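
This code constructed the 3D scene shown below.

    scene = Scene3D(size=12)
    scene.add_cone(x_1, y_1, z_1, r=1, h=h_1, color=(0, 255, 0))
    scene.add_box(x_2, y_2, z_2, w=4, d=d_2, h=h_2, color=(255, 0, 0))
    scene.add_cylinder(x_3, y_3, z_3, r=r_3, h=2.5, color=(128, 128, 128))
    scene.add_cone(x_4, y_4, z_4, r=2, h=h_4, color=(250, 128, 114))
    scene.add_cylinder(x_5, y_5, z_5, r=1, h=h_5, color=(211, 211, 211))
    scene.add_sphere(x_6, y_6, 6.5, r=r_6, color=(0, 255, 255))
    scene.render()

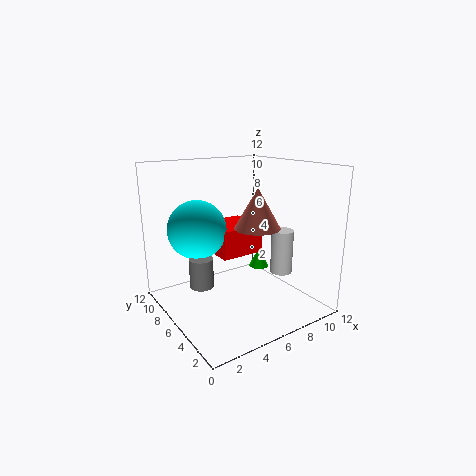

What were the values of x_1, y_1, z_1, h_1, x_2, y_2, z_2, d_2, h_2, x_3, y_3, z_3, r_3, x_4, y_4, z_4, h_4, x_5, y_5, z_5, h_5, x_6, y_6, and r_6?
x_1 = 11; y_1 = 9.5; z_1 = 1; h_1 = 2; x_2 = 5; y_2 = 6.5; z_2 = 4; d_2 = 4; h_2 = 2.5; x_3 = 3; y_3 = 7; z_3 = 2; r_3 = 1; x_4 = 8; y_4 = 6; z_4 = 6.5; h_4 = 3.5; x_5 = 10.5; y_5 = 5.5; z_5 = 2; h_5 = 4; x_6 = 3.5; y_6 = 8.5; r_6 = 2.5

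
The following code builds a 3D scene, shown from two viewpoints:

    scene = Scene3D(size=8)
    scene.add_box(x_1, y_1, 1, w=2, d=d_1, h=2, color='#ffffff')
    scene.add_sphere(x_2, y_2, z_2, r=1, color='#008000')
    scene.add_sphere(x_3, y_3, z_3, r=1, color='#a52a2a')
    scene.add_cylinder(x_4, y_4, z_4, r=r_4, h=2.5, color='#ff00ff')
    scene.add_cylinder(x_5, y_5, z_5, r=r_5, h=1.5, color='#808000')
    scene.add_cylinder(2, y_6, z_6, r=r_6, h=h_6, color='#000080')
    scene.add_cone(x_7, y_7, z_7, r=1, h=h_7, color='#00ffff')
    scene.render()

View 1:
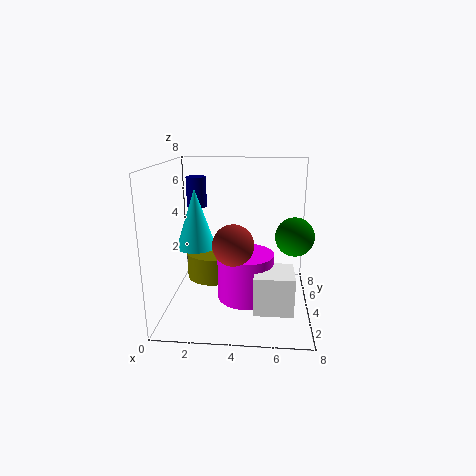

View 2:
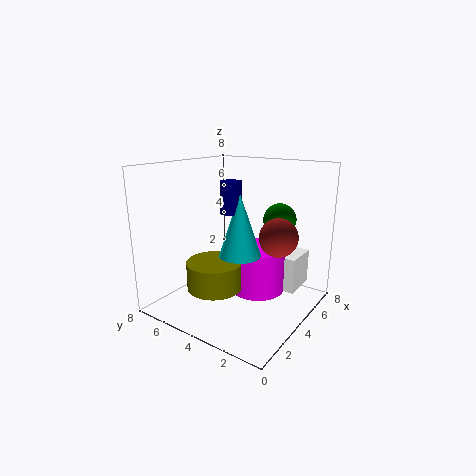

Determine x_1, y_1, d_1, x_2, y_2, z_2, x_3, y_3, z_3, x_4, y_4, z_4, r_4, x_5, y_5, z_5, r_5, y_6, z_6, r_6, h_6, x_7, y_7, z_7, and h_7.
x_1 = 5; y_1 = 1; d_1 = 2; x_2 = 7; y_2 = 3; z_2 = 4.5; x_3 = 4; y_3 = 1.5; z_3 = 4.5; x_4 = 4.5; y_4 = 3; z_4 = 1; r_4 = 1.5; x_5 = 2.5; y_5 = 4.5; z_5 = 1.5; r_5 = 1.5; y_6 = 3; z_6 = 6; r_6 = 0.5; h_6 = 1.5; x_7 = 2; y_7 = 2.5; z_7 = 4; h_7 = 3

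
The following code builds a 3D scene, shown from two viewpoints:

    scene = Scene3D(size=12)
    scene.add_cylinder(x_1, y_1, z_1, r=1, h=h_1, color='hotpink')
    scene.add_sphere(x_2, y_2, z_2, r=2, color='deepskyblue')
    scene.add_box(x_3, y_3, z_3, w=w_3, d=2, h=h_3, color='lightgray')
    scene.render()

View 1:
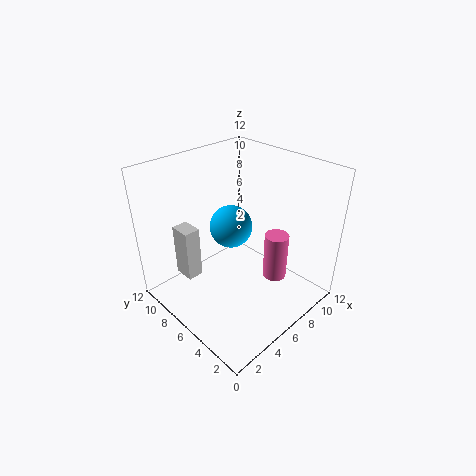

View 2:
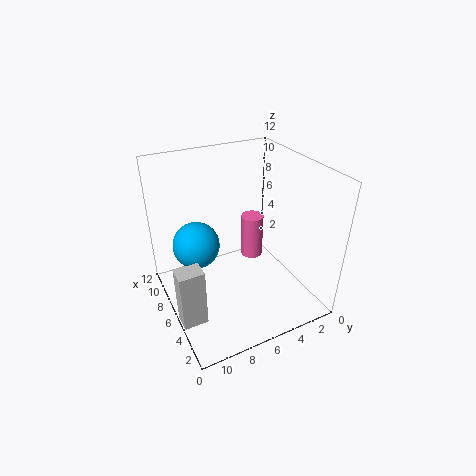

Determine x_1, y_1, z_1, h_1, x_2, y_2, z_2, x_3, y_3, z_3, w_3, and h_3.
x_1 = 8
y_1 = 3.5
z_1 = 2.5
h_1 = 4
x_2 = 8
y_2 = 9
z_2 = 5
x_3 = 3.5
y_3 = 10
z_3 = 0.5
w_3 = 1.5
h_3 = 5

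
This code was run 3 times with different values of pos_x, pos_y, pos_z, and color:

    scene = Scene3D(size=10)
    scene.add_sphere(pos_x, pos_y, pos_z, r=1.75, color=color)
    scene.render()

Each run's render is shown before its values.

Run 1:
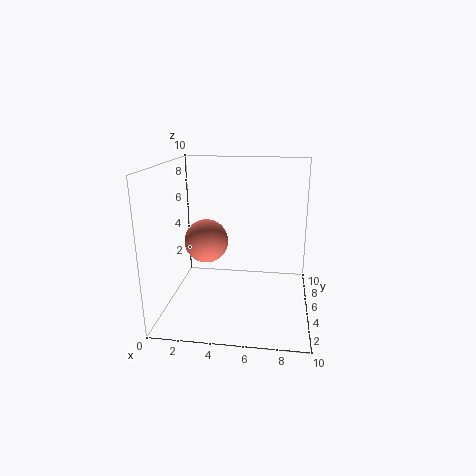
pos_x = 2, pos_y = 8, pos_z = 3.5, color = 'salmon'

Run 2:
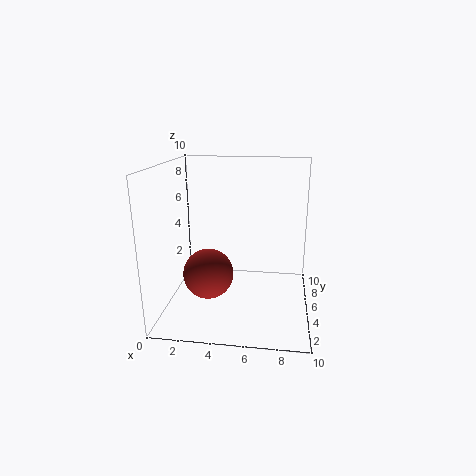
pos_x = 3, pos_y = 4.25, pos_z = 2.5, color = 'brown'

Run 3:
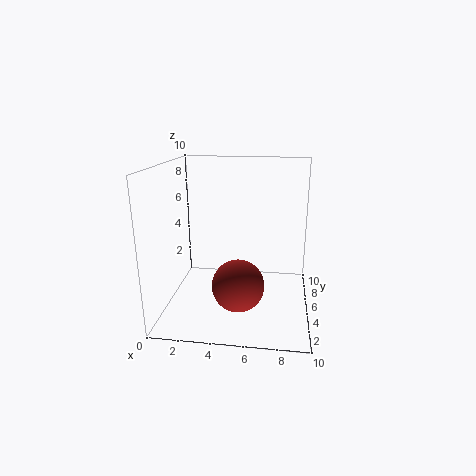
pos_x = 5.25, pos_y = 3.25, pos_z = 2.25, color = 'brown'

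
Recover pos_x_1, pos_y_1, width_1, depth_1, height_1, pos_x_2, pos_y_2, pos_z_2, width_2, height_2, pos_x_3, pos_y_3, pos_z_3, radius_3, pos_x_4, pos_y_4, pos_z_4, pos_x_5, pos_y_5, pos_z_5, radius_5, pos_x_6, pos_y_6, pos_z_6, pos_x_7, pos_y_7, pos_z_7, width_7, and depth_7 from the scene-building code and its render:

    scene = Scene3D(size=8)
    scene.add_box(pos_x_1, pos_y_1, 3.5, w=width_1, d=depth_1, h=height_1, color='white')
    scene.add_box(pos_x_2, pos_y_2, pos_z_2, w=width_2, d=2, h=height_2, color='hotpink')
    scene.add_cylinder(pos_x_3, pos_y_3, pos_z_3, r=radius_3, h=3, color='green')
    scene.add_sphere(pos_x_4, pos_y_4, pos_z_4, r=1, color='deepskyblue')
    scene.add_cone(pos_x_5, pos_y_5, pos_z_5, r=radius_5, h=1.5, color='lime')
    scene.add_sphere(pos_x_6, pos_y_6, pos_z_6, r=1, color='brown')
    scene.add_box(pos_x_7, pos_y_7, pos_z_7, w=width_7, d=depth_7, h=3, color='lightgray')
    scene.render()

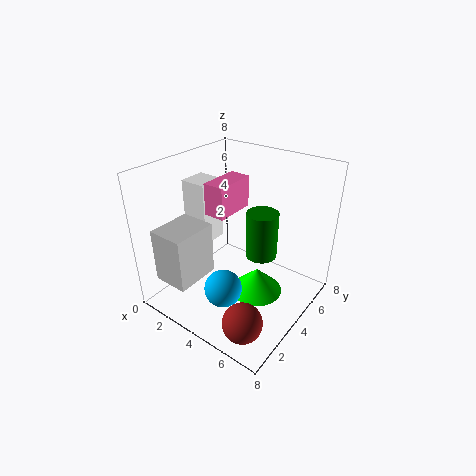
pos_x_1 = 1, pos_y_1 = 3, width_1 = 1.5, depth_1 = 1.5, height_1 = 3.5, pos_x_2 = 4, pos_y_2 = 1.5, pos_z_2 = 6.5, width_2 = 1, height_2 = 1.5, pos_x_3 = 4, pos_y_3 = 6.5, pos_z_3 = 1.5, radius_3 = 1, pos_x_4 = 4.5, pos_y_4 = 2, pos_z_4 = 2, pos_x_5 = 5, pos_y_5 = 4.5, pos_z_5 = 0.5, radius_5 = 1.5, pos_x_6 = 6.5, pos_y_6 = 1, pos_z_6 = 1.5, pos_x_7 = 1, pos_y_7 = 0.5, pos_z_7 = 2, width_7 = 2, depth_7 = 2.5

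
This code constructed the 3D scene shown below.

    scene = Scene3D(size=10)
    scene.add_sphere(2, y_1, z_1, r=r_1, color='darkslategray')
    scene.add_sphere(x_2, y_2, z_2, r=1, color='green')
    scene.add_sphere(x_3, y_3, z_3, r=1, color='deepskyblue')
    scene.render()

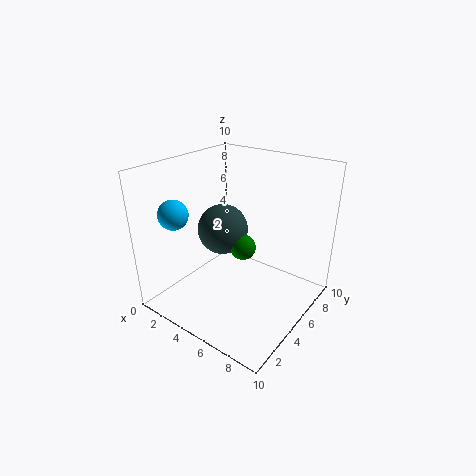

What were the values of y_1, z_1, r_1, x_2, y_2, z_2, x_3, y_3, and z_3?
y_1 = 7, z_1 = 4, r_1 = 2, x_2 = 4, y_2 = 7, z_2 = 3, x_3 = 2, y_3 = 2, z_3 = 7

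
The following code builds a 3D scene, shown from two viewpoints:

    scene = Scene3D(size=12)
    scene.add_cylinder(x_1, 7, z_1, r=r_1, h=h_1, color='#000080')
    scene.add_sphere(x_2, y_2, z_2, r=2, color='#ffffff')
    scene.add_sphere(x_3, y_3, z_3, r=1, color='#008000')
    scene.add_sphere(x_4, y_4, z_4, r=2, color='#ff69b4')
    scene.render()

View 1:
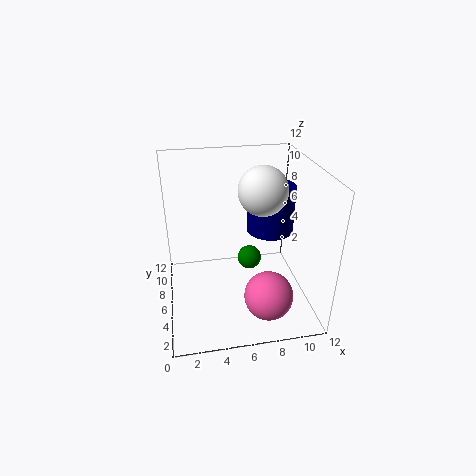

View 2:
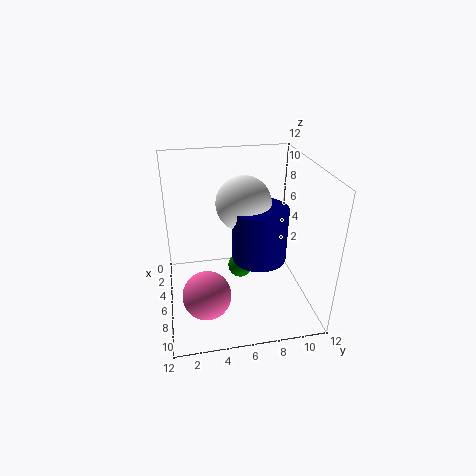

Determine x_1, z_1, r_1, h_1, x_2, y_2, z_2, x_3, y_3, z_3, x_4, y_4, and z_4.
x_1 = 9
z_1 = 6
r_1 = 2
h_1 = 4
x_2 = 8
y_2 = 6
z_2 = 10
x_3 = 7
y_3 = 6
z_3 = 4
x_4 = 8
y_4 = 3
z_4 = 2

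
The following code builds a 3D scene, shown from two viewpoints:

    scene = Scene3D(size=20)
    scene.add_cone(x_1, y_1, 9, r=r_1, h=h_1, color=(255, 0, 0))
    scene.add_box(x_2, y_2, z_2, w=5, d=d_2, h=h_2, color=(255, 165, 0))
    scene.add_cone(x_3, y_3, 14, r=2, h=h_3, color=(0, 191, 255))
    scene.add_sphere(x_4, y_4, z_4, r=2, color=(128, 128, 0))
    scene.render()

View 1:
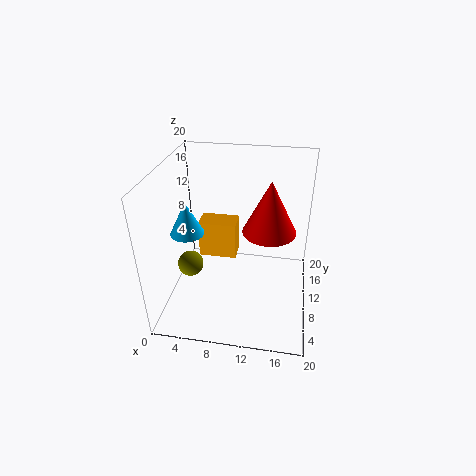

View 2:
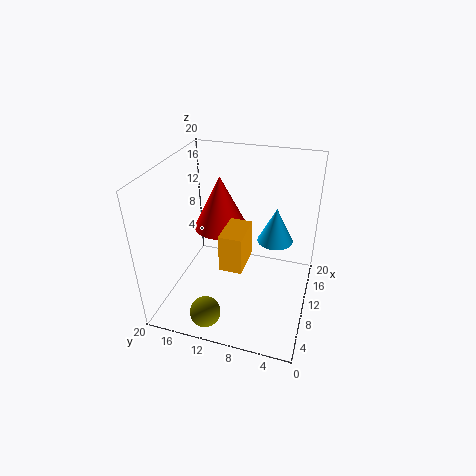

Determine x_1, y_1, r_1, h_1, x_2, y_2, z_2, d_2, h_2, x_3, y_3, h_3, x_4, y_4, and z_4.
x_1 = 14; y_1 = 14; r_1 = 4; h_1 = 8; x_2 = 5; y_2 = 8; z_2 = 8; d_2 = 3; h_2 = 5; x_3 = 5; y_3 = 4; h_3 = 4; x_4 = 2; y_4 = 12; z_4 = 3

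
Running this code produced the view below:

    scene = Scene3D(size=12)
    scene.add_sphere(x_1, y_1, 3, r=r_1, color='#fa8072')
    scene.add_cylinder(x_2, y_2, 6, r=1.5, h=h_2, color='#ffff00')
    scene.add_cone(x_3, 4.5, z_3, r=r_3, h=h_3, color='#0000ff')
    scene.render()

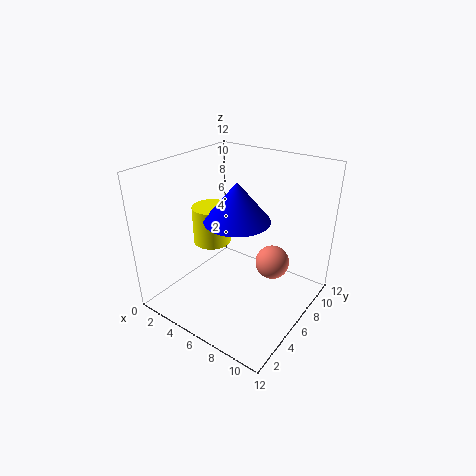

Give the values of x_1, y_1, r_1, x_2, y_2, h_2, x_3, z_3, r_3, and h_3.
x_1 = 8; y_1 = 8.5; r_1 = 1.5; x_2 = 4.5; y_2 = 4.5; h_2 = 3; x_3 = 7; z_3 = 8.5; r_3 = 2.5; h_3 = 3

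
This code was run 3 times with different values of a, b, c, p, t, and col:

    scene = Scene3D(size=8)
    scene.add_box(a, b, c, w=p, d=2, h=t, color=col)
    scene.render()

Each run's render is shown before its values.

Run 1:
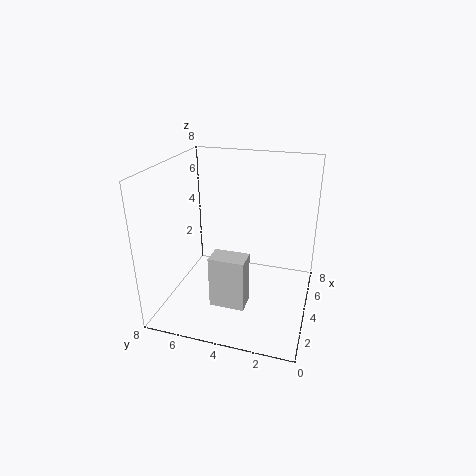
a = 2.5
b = 3.25
c = 0.25
p = 1.25
t = 3
col = 'lightgray'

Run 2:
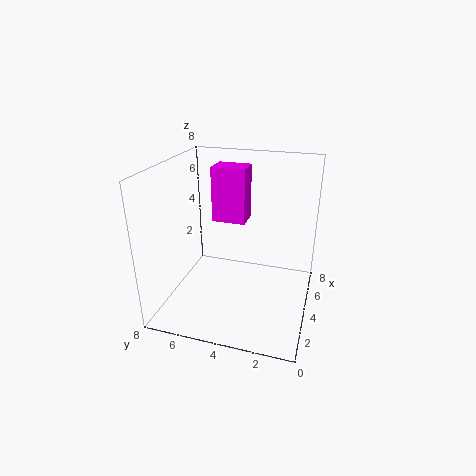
a = 5.25
b = 4
c = 4.25
p = 1.5
t = 3.25
col = 'magenta'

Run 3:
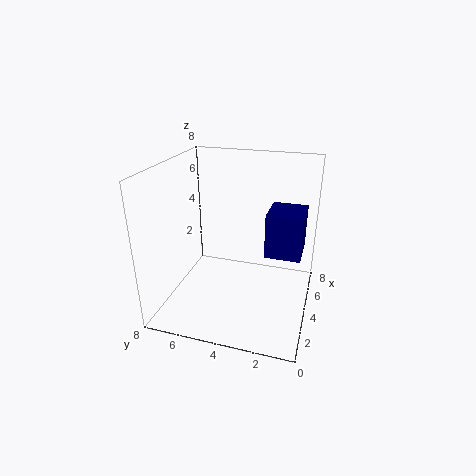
a = 4
b = 0.5
c = 3
p = 2.25
t = 2.5
col = 'navy'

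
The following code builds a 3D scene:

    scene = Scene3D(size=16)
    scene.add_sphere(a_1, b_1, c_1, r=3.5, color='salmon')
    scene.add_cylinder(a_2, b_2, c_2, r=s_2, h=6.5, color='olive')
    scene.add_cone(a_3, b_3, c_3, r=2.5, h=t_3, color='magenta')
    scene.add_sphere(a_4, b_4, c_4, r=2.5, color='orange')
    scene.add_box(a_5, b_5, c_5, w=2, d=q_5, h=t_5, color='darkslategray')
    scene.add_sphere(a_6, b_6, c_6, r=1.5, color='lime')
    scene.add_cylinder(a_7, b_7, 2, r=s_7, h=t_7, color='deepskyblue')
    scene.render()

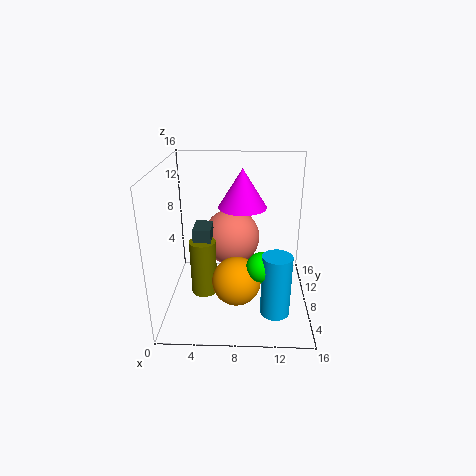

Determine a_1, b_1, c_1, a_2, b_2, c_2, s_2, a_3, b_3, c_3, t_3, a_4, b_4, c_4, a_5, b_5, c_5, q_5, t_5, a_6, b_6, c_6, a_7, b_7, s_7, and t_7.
a_1 = 7, b_1 = 12.5, c_1 = 6, a_2 = 4, b_2 = 8, c_2 = 1, s_2 = 1.5, a_3 = 8.5, b_3 = 7, c_3 = 12, t_3 = 4, a_4 = 8, b_4 = 4, c_4 = 5, a_5 = 3, b_5 = 7.5, c_5 = 2, q_5 = 3, t_5 = 7, a_6 = 10.5, b_6 = 3.5, c_6 = 7, a_7 = 12, b_7 = 3, s_7 = 1.5, t_7 = 6.5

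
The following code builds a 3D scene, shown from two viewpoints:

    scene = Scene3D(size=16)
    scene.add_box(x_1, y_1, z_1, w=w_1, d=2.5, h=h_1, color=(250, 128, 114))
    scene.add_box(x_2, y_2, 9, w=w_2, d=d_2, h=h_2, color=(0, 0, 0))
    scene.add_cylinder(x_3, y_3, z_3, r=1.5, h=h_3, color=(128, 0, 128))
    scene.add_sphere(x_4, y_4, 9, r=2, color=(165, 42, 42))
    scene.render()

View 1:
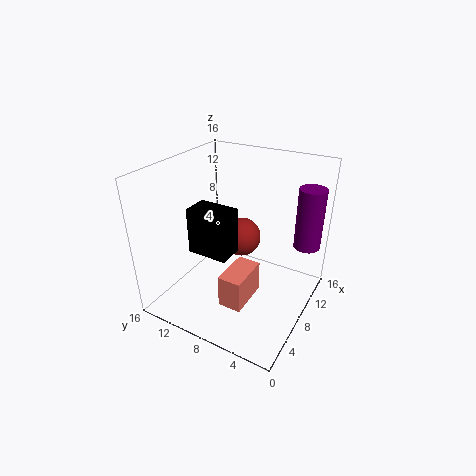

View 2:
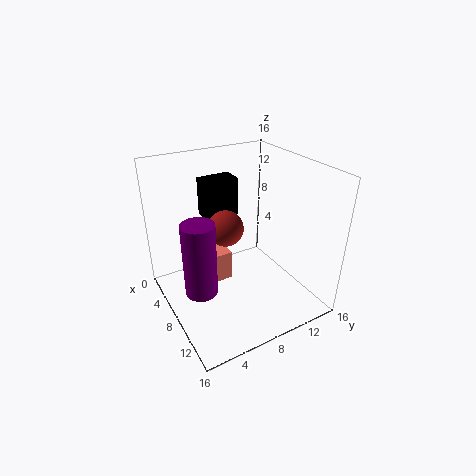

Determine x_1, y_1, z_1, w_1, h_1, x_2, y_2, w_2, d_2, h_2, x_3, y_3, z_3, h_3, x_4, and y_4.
x_1 = 3
y_1 = 5
z_1 = 2.5
w_1 = 4.5
h_1 = 3.5
x_2 = 2
y_2 = 6
w_2 = 2.5
d_2 = 4
h_2 = 4.5
x_3 = 12.5
y_3 = 1.5
z_3 = 6.5
h_3 = 7
x_4 = 7
y_4 = 7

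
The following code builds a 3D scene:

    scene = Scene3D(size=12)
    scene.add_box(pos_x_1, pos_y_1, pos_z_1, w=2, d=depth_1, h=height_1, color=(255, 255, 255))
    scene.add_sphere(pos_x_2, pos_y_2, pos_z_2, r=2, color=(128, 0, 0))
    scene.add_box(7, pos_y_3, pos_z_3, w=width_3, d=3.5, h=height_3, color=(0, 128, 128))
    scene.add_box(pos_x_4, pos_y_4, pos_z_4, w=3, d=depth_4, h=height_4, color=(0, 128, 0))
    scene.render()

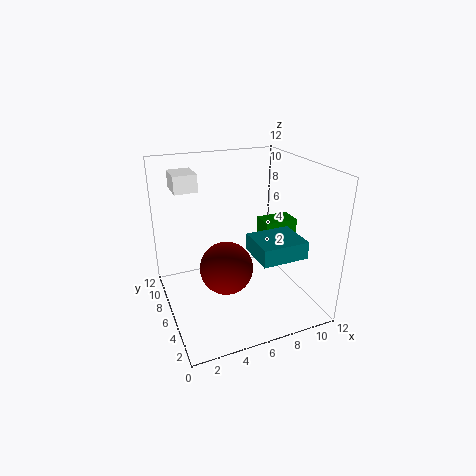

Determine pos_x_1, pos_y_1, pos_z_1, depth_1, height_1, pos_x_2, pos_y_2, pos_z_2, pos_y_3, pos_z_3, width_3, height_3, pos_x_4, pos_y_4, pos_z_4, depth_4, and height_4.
pos_x_1 = 1.5
pos_y_1 = 8.5
pos_z_1 = 9.5
depth_1 = 2.5
height_1 = 1.5
pos_x_2 = 4
pos_y_2 = 3.5
pos_z_2 = 5
pos_y_3 = 3
pos_z_3 = 4.5
width_3 = 4
height_3 = 1.5
pos_x_4 = 9
pos_y_4 = 6.5
pos_z_4 = 4.5
depth_4 = 2
height_4 = 2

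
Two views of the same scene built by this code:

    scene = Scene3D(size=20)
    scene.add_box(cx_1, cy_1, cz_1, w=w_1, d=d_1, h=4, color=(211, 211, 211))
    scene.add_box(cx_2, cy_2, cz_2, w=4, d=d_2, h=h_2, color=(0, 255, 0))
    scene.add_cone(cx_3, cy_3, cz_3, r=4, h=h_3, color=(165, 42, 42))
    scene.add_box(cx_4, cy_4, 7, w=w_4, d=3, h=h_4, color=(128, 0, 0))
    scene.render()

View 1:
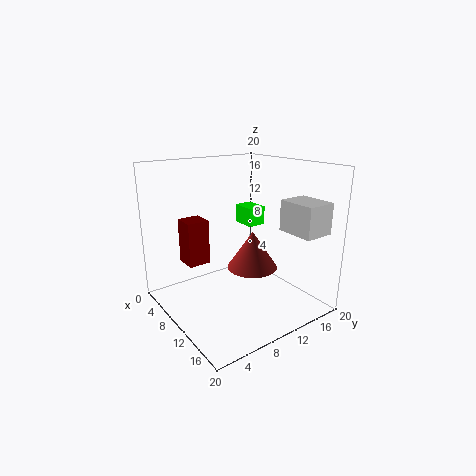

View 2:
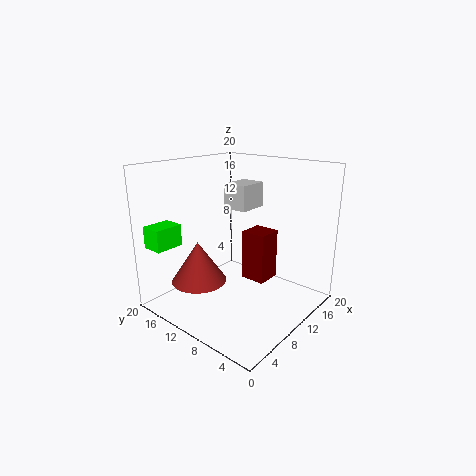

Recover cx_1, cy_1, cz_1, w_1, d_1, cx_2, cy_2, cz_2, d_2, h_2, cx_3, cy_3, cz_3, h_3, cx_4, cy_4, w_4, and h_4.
cx_1 = 15, cy_1 = 13, cz_1 = 12, w_1 = 5, d_1 = 4, cx_2 = 1, cy_2 = 16, cz_2 = 9, d_2 = 3, h_2 = 3, cx_3 = 7, cy_3 = 15, cz_3 = 3, h_3 = 6, cx_4 = 6, cy_4 = 3, w_4 = 3, h_4 = 6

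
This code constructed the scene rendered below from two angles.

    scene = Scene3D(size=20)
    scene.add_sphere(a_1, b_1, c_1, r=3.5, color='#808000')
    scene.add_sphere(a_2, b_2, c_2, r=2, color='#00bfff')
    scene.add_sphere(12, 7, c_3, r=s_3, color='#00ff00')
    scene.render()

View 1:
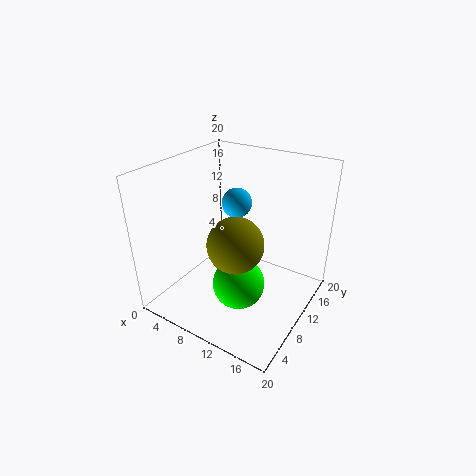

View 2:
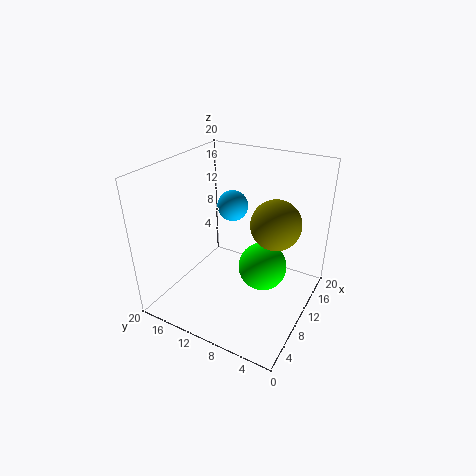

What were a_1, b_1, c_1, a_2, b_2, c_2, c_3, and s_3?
a_1 = 12.5; b_1 = 5.5; c_1 = 12; a_2 = 9.5; b_2 = 10.5; c_2 = 15; c_3 = 5; s_3 = 3.5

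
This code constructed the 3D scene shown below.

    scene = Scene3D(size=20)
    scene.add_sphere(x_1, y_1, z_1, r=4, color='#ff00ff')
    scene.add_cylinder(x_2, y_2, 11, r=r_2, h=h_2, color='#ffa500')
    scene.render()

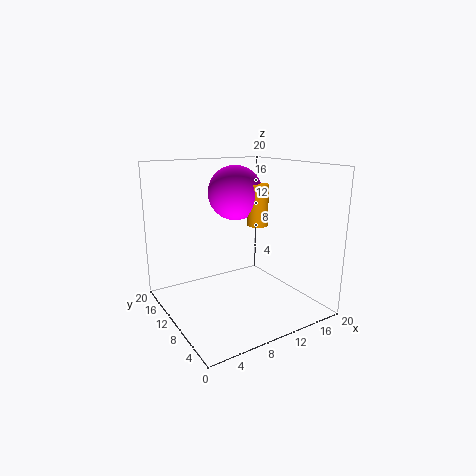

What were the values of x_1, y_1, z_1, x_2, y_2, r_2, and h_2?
x_1 = 12, y_1 = 14, z_1 = 15.5, x_2 = 14, y_2 = 11, r_2 = 1.5, h_2 = 6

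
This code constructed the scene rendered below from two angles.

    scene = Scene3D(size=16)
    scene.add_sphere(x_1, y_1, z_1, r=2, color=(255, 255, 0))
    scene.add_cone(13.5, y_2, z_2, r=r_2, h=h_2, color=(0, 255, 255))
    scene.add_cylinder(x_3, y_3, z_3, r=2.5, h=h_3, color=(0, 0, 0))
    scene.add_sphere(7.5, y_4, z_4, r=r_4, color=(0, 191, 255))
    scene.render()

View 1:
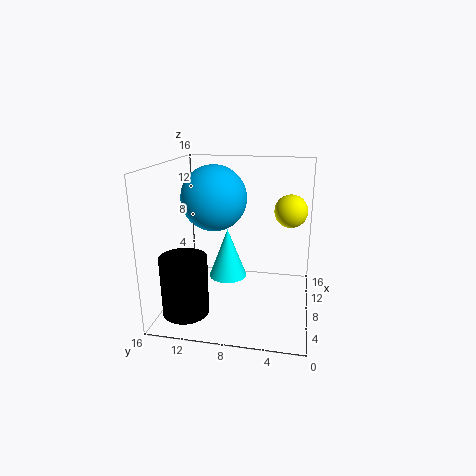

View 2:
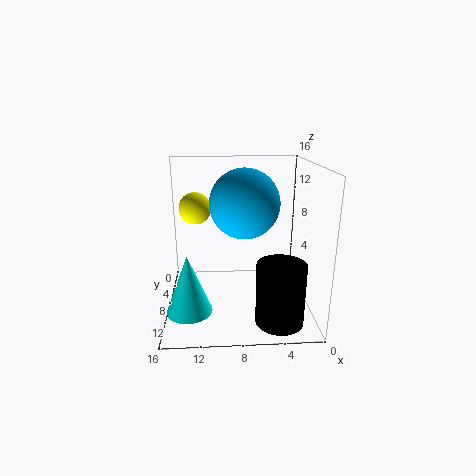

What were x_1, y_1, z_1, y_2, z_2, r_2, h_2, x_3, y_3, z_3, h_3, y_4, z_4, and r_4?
x_1 = 13; y_1 = 2.5; z_1 = 10; y_2 = 10.5; z_2 = 0.5; r_2 = 2.5; h_2 = 6.5; x_3 = 4; y_3 = 13; z_3 = 0.5; h_3 = 6.5; y_4 = 10.5; z_4 = 12.5; r_4 = 3.5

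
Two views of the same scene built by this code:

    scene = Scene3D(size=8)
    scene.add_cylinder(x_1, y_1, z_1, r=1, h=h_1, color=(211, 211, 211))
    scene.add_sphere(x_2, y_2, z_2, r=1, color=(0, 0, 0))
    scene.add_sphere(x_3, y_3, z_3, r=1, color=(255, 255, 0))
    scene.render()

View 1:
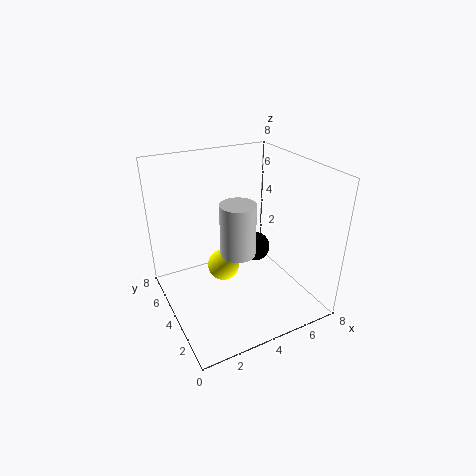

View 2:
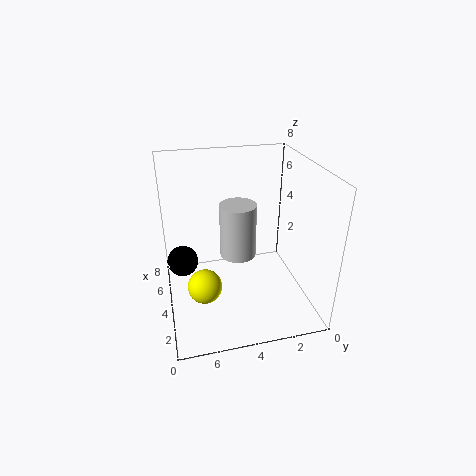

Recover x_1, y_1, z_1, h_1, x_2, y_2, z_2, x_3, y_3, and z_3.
x_1 = 4, y_1 = 4, z_1 = 3, h_1 = 3, x_2 = 7, y_2 = 7, z_2 = 1, x_3 = 4, y_3 = 6, z_3 = 1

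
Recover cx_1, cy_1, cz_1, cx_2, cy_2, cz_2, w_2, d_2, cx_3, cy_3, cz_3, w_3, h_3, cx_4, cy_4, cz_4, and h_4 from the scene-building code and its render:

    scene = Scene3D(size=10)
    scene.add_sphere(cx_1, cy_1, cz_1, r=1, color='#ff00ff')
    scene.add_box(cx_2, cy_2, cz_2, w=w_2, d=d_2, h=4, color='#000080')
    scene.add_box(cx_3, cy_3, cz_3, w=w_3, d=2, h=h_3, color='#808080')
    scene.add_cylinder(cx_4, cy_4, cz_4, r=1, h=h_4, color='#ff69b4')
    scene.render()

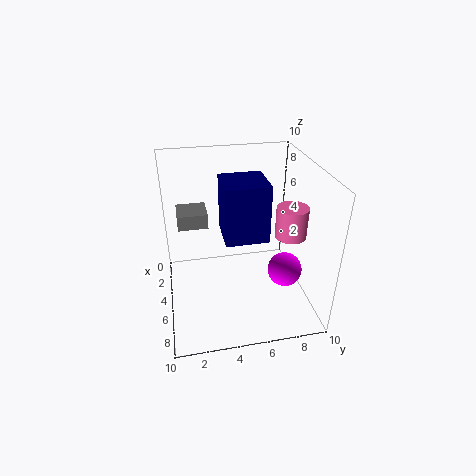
cx_1 = 9, cy_1 = 7, cz_1 = 5, cx_2 = 3, cy_2 = 4, cz_2 = 5, w_2 = 3, d_2 = 3, cx_3 = 3, cy_3 = 1, cz_3 = 6, w_3 = 2, h_3 = 1, cx_4 = 7, cy_4 = 8, cz_4 = 6, h_4 = 2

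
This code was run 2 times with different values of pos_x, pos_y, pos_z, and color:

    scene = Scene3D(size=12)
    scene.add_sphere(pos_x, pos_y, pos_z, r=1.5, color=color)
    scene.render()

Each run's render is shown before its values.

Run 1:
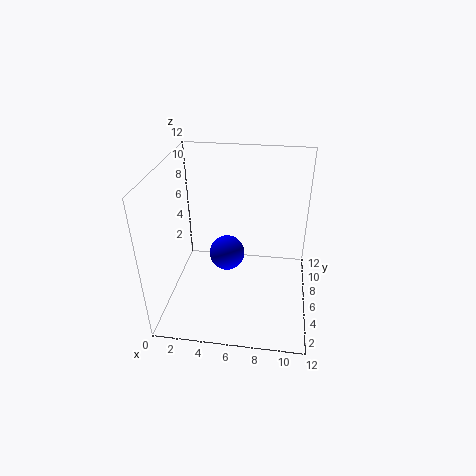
pos_x = 5; pos_y = 6.25; pos_z = 4.25; color = 'blue'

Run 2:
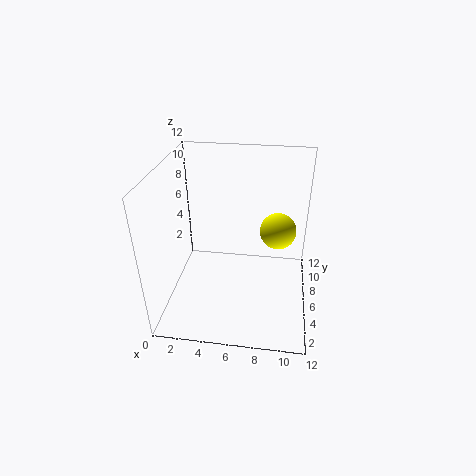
pos_x = 9.25; pos_y = 6.75; pos_z = 6.5; color = 'yellow'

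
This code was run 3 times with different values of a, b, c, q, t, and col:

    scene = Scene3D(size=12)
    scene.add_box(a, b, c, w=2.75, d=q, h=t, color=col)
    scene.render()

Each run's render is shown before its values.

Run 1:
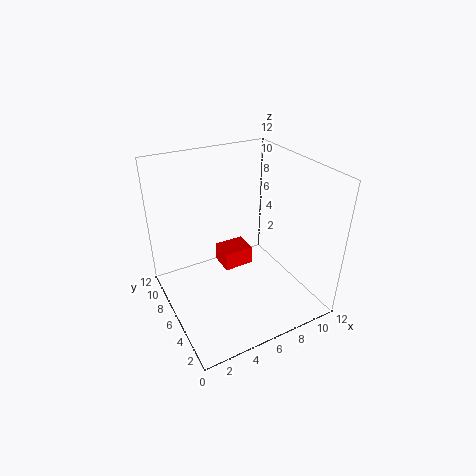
a = 5.75
b = 7.75
c = 1.5
q = 2.25
t = 1.75
col = 'red'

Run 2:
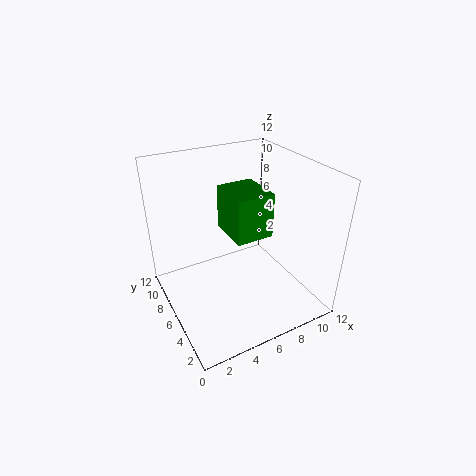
a = 4
b = 2.25
c = 8
q = 3.25
t = 3.25
col = 'green'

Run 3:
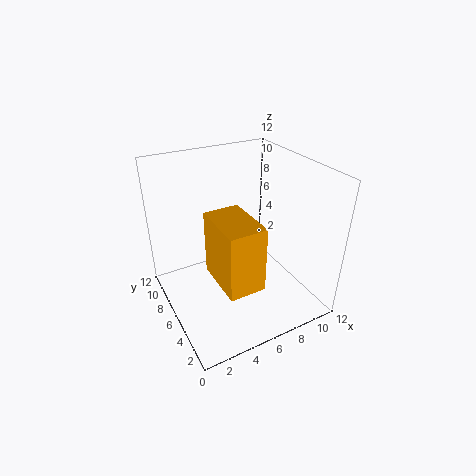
a = 2.75
b = 1
c = 4.5
q = 4.25
t = 5
col = 'orange'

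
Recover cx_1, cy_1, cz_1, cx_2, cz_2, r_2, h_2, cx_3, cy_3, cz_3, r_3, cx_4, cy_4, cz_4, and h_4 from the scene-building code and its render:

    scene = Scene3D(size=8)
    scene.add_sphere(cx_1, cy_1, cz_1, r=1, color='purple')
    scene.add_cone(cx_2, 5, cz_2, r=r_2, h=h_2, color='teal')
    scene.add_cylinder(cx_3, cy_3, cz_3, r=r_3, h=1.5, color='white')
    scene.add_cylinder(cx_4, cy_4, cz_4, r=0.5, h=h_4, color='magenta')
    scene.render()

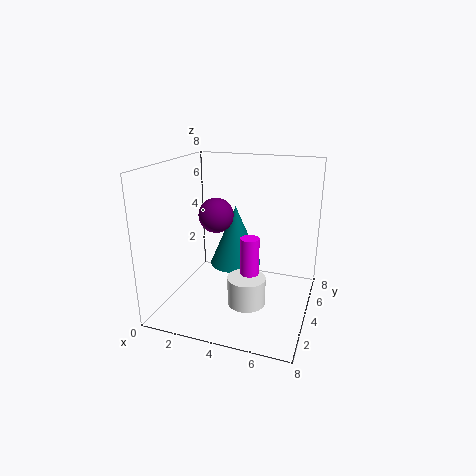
cx_1 = 2.5; cy_1 = 4.5; cz_1 = 5; cx_2 = 3.5; cz_2 = 2; r_2 = 1.5; h_2 = 3.5; cx_3 = 5; cy_3 = 2.5; cz_3 = 1; r_3 = 1; cx_4 = 5; cy_4 = 3; cz_4 = 2.5; h_4 = 2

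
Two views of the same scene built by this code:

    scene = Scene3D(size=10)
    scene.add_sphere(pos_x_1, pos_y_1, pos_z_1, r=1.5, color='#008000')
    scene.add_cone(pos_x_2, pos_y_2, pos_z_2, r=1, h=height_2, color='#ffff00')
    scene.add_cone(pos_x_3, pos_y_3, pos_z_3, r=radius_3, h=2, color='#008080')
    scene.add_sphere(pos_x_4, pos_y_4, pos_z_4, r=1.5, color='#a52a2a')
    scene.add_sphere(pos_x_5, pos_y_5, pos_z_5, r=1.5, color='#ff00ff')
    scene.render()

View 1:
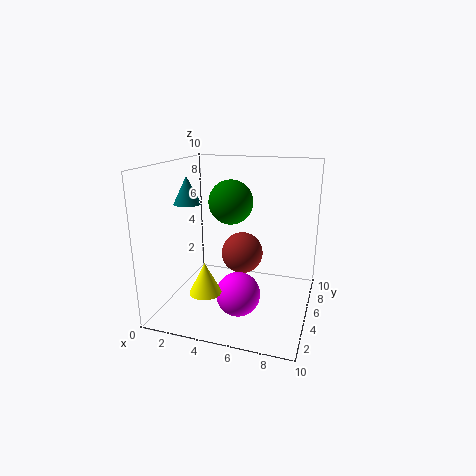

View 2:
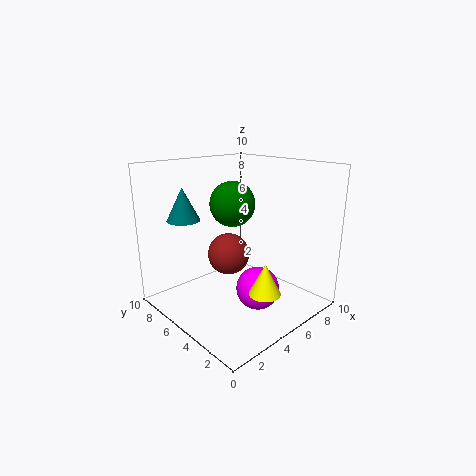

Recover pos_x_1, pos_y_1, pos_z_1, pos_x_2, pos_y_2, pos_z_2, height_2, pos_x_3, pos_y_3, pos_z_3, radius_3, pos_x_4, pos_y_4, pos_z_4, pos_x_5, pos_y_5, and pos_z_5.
pos_x_1 = 4.5
pos_y_1 = 5
pos_z_1 = 7.5
pos_x_2 = 4
pos_y_2 = 1.5
pos_z_2 = 2.5
height_2 = 2
pos_x_3 = 1
pos_y_3 = 5.5
pos_z_3 = 7
radius_3 = 1
pos_x_4 = 5
pos_y_4 = 6
pos_z_4 = 3.5
pos_x_5 = 5.5
pos_y_5 = 3.5
pos_z_5 = 1.5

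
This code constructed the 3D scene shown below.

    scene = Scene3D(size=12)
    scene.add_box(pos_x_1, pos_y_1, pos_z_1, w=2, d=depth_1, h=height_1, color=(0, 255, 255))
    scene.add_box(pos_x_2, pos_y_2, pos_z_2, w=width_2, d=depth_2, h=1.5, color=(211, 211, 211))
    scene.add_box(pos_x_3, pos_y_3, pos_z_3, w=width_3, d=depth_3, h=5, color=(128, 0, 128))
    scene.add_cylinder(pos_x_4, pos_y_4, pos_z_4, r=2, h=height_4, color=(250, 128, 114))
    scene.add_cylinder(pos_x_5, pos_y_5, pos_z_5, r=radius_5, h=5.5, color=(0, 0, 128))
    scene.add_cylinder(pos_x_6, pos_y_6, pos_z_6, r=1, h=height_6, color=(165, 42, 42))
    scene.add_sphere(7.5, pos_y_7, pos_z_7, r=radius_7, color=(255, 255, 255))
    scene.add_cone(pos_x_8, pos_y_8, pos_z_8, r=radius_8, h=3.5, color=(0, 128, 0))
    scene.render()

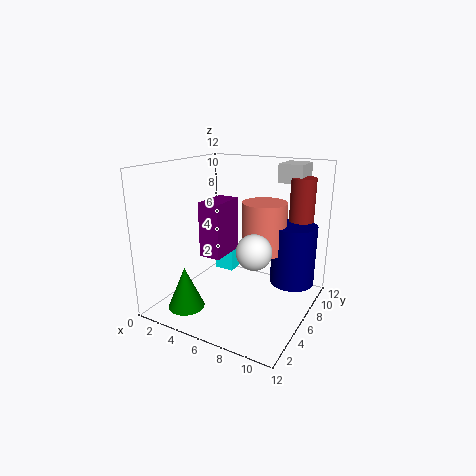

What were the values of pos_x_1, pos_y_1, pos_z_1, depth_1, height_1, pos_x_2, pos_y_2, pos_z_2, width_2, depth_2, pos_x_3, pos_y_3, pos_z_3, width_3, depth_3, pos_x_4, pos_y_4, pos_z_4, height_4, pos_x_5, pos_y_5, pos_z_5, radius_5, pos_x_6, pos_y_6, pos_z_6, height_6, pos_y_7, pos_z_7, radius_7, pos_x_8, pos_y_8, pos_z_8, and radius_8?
pos_x_1 = 1, pos_y_1 = 10, pos_z_1 = 0.5, depth_1 = 1.5, height_1 = 2.5, pos_x_2 = 8.5, pos_y_2 = 8, pos_z_2 = 10.5, width_2 = 2, depth_2 = 2.5, pos_x_3 = 2, pos_y_3 = 6, pos_z_3 = 3.5, width_3 = 2, depth_3 = 3.5, pos_x_4 = 7, pos_y_4 = 9, pos_z_4 = 4, height_4 = 4.5, pos_x_5 = 9.5, pos_y_5 = 10, pos_z_5 = 1, radius_5 = 2, pos_x_6 = 10.5, pos_y_6 = 8.5, pos_z_6 = 7.5, height_6 = 3.5, pos_y_7 = 6, pos_z_7 = 5, radius_7 = 1.5, pos_x_8 = 3, pos_y_8 = 2.5, pos_z_8 = 0.5, radius_8 = 1.5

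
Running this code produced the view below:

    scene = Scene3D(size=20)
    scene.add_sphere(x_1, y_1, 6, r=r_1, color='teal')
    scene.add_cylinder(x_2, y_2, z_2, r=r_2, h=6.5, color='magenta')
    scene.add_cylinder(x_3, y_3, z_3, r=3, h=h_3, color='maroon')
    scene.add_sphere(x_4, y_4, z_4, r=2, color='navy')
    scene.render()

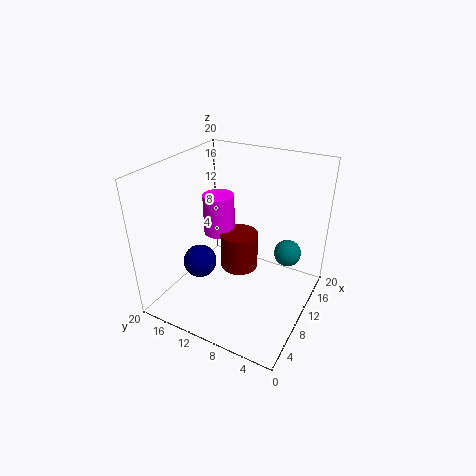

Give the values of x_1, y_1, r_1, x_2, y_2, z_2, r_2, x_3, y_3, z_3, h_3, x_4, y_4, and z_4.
x_1 = 15.5, y_1 = 4.5, r_1 = 2, x_2 = 15.5, y_2 = 16.5, z_2 = 6.5, r_2 = 2.5, x_3 = 15, y_3 = 12.5, z_3 = 1.5, h_3 = 6, x_4 = 3, y_4 = 11.5, z_4 = 10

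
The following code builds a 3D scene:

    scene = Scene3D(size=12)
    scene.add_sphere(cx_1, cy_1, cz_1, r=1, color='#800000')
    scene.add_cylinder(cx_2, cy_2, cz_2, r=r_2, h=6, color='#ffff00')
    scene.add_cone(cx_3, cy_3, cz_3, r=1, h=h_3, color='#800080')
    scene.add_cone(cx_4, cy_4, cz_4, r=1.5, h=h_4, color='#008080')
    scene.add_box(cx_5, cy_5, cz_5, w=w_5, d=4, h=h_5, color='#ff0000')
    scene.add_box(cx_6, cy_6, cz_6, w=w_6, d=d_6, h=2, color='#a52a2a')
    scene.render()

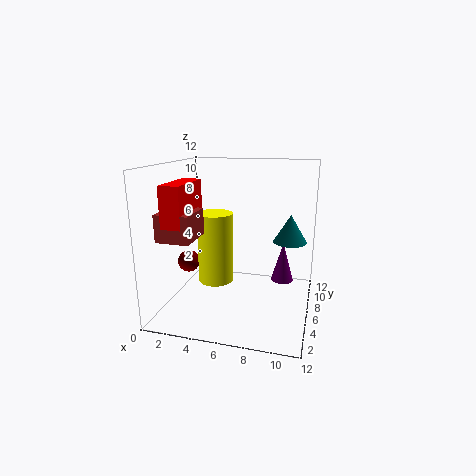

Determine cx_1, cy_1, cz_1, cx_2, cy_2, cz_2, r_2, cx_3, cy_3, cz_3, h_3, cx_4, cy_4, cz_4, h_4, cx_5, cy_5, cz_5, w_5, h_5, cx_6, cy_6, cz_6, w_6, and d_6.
cx_1 = 1, cy_1 = 7, cz_1 = 3, cx_2 = 4, cy_2 = 6, cz_2 = 2, r_2 = 1.5, cx_3 = 9.5, cy_3 = 8.5, cz_3 = 1.5, h_3 = 3.5, cx_4 = 10, cy_4 = 9, cz_4 = 5, h_4 = 2.5, cx_5 = 2, cy_5 = 0.5, cz_5 = 8, w_5 = 1.5, h_5 = 3, cx_6 = 1.5, cy_6 = 0.5, cz_6 = 7, w_6 = 2.5, d_6 = 3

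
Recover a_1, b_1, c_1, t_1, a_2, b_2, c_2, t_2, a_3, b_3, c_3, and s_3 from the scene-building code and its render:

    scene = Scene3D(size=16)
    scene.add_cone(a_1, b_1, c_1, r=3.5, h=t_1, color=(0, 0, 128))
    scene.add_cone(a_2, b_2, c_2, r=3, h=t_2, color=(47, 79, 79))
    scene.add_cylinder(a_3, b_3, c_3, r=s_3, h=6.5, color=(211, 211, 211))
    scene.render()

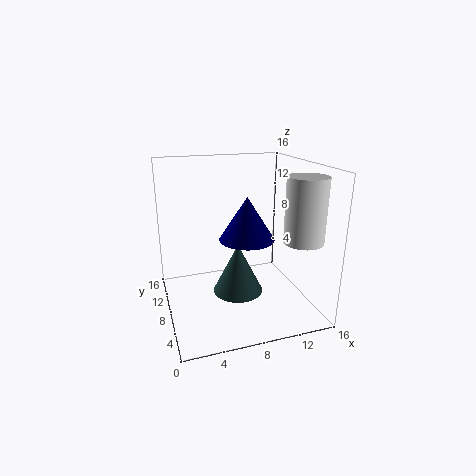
a_1 = 10.5, b_1 = 12, c_1 = 6, t_1 = 5.5, a_2 = 8.5, b_2 = 9.5, c_2 = 0.5, t_2 = 6, a_3 = 13, b_3 = 2.5, c_3 = 9, s_3 = 2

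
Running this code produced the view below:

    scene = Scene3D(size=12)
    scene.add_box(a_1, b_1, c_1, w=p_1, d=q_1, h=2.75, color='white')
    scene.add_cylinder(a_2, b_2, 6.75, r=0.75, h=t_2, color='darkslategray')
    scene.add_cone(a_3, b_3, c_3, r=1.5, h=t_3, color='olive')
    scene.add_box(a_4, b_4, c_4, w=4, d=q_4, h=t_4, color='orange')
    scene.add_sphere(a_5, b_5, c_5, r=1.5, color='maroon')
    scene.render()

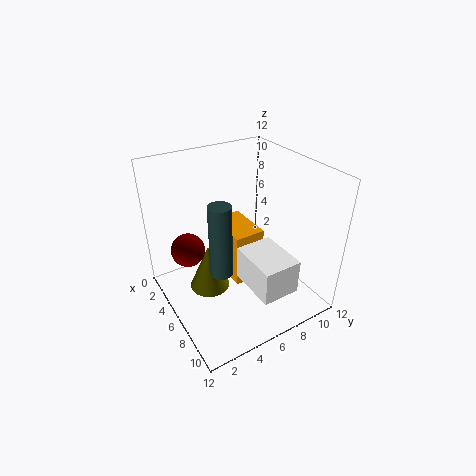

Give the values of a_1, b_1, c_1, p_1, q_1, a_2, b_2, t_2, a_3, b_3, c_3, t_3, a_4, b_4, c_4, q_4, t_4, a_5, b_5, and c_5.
a_1 = 7.5
b_1 = 5
c_1 = 3.5
p_1 = 4
q_1 = 3
a_2 = 10
b_2 = 2.25
t_2 = 5
a_3 = 7.5
b_3 = 2.5
c_3 = 3.75
t_3 = 3.5
a_4 = 3.5
b_4 = 5
c_4 = 2.5
q_4 = 2.5
t_4 = 4.5
a_5 = 2.75
b_5 = 2.75
c_5 = 4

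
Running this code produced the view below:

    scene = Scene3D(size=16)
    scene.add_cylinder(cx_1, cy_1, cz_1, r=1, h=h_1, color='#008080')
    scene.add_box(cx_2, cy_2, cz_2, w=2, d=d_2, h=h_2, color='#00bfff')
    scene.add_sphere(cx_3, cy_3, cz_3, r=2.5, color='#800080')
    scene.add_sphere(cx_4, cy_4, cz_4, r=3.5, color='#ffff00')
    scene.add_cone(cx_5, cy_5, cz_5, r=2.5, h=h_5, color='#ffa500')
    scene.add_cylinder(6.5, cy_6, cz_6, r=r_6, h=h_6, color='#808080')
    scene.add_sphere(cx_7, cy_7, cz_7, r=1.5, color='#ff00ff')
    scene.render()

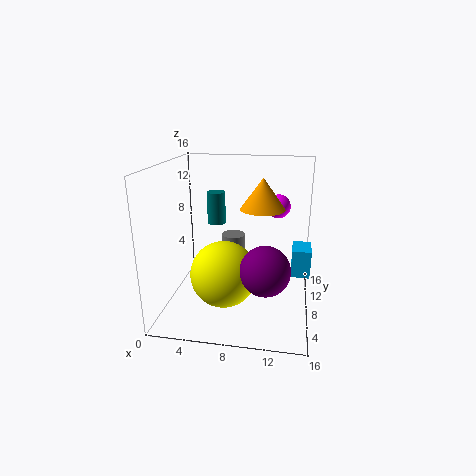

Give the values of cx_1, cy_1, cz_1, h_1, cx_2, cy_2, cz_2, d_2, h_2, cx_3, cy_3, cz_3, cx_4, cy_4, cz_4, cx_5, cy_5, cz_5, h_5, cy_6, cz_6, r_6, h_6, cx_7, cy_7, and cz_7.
cx_1 = 5.5; cy_1 = 8.5; cz_1 = 9.5; h_1 = 3.5; cx_2 = 14; cy_2 = 6.5; cz_2 = 4.5; d_2 = 3; h_2 = 3; cx_3 = 11.5; cy_3 = 3.5; cz_3 = 6.5; cx_4 = 7; cy_4 = 5; cz_4 = 5; cx_5 = 10.5; cy_5 = 9.5; cz_5 = 11; h_5 = 3.5; cy_6 = 13; cz_6 = 3; r_6 = 1.5; h_6 = 3.5; cx_7 = 12; cy_7 = 14.5; cz_7 = 10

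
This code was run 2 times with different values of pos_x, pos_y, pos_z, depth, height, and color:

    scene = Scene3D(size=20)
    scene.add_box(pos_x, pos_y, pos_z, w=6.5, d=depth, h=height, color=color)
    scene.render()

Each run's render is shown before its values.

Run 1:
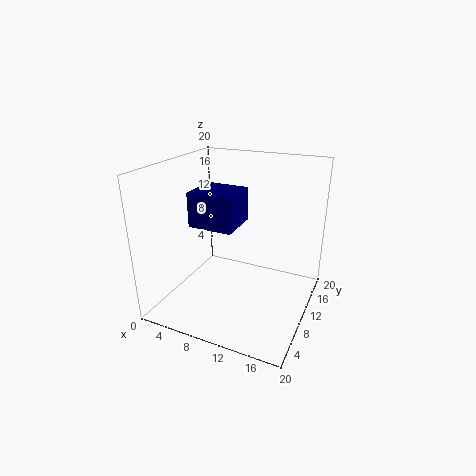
pos_x = 3
pos_y = 8.5
pos_z = 11
depth = 6
height = 5
color = 'navy'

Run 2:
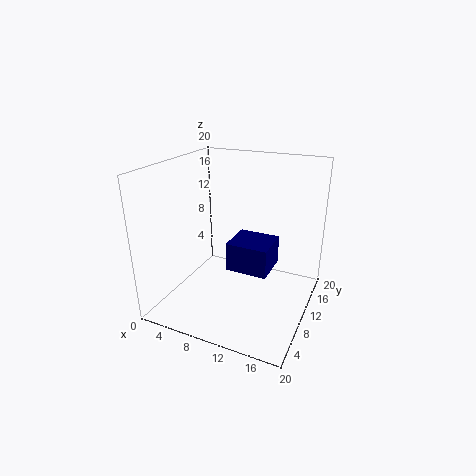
pos_x = 7
pos_y = 12
pos_z = 3
depth = 6
height = 4.5
color = 'navy'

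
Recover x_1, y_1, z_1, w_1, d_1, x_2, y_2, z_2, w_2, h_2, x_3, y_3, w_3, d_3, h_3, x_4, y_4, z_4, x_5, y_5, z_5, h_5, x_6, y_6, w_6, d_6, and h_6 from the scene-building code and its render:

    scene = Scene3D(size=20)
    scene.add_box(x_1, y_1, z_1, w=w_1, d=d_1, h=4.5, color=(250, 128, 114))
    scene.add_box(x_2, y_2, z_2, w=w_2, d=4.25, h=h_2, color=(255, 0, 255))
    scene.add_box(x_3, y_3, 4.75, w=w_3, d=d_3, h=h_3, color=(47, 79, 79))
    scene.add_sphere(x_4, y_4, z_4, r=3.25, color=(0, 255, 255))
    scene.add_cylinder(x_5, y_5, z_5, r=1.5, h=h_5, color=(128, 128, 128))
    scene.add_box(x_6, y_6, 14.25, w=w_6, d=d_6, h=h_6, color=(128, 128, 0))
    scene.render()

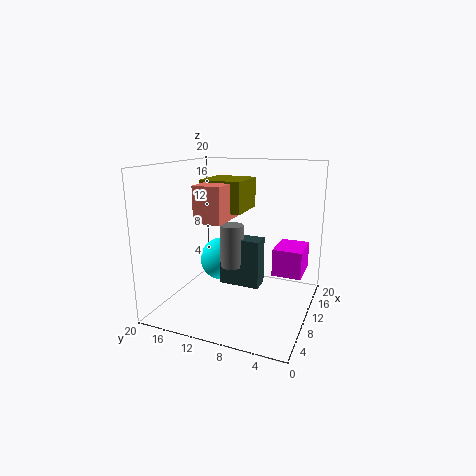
x_1 = 3.25, y_1 = 9.5, z_1 = 13.5, w_1 = 5.75, d_1 = 3.5, x_2 = 12.5, y_2 = 1.5, z_2 = 4, w_2 = 5.5, h_2 = 4, x_3 = 6.25, y_3 = 5.75, w_3 = 2.5, d_3 = 5.25, h_3 = 6.25, x_4 = 13, y_4 = 14, z_4 = 5.25, x_5 = 6.75, y_5 = 9.5, z_5 = 7.25, h_5 = 5.5, x_6 = 6.25, y_6 = 8.25, w_6 = 5.75, d_6 = 5.5, h_6 = 4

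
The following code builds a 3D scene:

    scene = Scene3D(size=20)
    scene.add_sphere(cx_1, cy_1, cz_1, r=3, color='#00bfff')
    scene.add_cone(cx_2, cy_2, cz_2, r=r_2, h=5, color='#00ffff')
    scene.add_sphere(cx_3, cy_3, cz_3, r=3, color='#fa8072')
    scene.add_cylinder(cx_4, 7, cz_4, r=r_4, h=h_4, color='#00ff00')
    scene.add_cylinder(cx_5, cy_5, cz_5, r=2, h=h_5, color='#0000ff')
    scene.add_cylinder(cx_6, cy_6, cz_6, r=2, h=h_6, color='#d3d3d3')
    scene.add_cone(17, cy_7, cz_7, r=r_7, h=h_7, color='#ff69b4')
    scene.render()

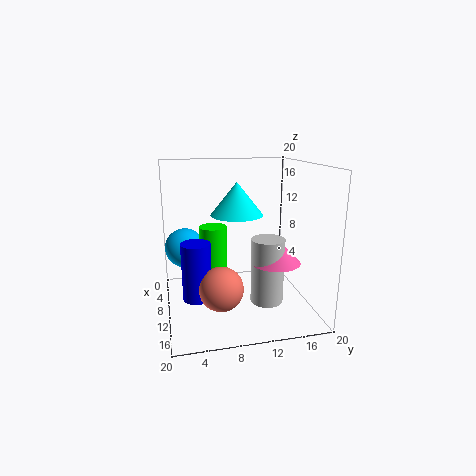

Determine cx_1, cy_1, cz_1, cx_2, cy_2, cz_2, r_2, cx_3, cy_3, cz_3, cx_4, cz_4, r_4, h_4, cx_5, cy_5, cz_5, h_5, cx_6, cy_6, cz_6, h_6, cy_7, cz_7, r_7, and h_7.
cx_1 = 4; cy_1 = 3; cz_1 = 7; cx_2 = 5; cy_2 = 11; cz_2 = 12; r_2 = 4; cx_3 = 13; cy_3 = 7; cz_3 = 4; cx_4 = 7; cz_4 = 4; r_4 = 2; h_4 = 7; cx_5 = 11; cy_5 = 4; cz_5 = 2; h_5 = 8; cx_6 = 17; cy_6 = 12; cz_6 = 4; h_6 = 8; cy_7 = 13; cz_7 = 9; r_7 = 3; h_7 = 3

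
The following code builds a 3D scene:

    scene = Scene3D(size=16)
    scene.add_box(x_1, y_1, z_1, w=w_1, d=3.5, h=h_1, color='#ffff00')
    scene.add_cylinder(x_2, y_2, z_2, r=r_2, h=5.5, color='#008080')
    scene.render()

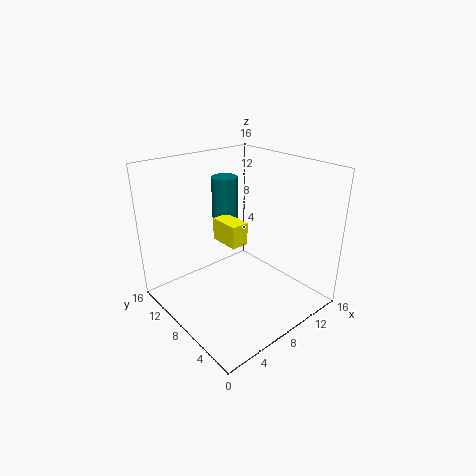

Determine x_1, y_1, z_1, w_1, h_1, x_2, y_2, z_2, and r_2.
x_1 = 6.5
y_1 = 7
z_1 = 7.5
w_1 = 2
h_1 = 2.5
x_2 = 9
y_2 = 11.5
z_2 = 8.5
r_2 = 1.5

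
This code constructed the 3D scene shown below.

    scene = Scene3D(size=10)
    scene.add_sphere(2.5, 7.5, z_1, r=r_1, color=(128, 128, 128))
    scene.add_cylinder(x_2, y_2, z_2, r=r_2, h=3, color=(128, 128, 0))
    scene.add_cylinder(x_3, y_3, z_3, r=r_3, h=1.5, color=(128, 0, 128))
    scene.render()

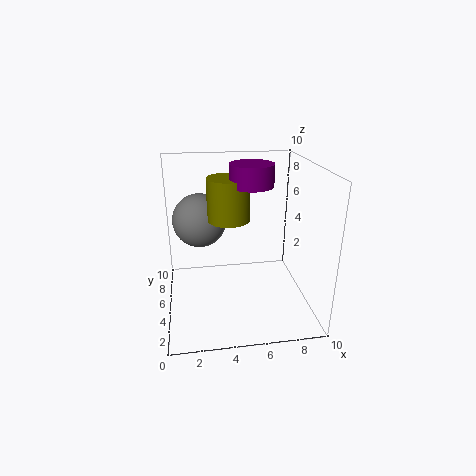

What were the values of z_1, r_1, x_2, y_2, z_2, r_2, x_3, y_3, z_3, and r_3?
z_1 = 5.5; r_1 = 2; x_2 = 4.5; y_2 = 6; z_2 = 6; r_2 = 1.5; x_3 = 6; y_3 = 5.5; z_3 = 8.5; r_3 = 1.5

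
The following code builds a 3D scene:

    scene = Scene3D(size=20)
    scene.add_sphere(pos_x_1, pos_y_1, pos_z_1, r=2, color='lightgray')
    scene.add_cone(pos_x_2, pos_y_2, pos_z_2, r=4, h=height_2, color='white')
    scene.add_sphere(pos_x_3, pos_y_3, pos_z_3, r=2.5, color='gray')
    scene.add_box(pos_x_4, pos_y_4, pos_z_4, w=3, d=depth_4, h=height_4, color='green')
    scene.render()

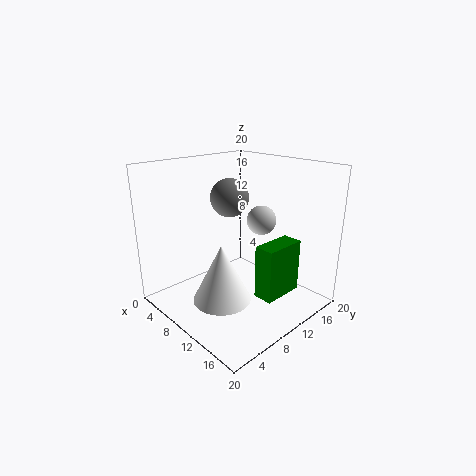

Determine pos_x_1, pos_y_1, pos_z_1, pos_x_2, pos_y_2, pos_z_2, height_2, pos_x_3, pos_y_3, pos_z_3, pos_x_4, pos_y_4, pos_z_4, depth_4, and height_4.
pos_x_1 = 12; pos_y_1 = 12.5; pos_z_1 = 12.5; pos_x_2 = 10.5; pos_y_2 = 6.5; pos_z_2 = 2; height_2 = 8; pos_x_3 = 10; pos_y_3 = 8.5; pos_z_3 = 16; pos_x_4 = 11.5; pos_y_4 = 12; pos_z_4 = 0.5; depth_4 = 6.5; height_4 = 8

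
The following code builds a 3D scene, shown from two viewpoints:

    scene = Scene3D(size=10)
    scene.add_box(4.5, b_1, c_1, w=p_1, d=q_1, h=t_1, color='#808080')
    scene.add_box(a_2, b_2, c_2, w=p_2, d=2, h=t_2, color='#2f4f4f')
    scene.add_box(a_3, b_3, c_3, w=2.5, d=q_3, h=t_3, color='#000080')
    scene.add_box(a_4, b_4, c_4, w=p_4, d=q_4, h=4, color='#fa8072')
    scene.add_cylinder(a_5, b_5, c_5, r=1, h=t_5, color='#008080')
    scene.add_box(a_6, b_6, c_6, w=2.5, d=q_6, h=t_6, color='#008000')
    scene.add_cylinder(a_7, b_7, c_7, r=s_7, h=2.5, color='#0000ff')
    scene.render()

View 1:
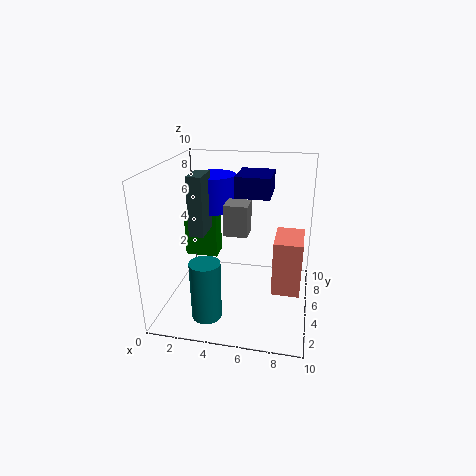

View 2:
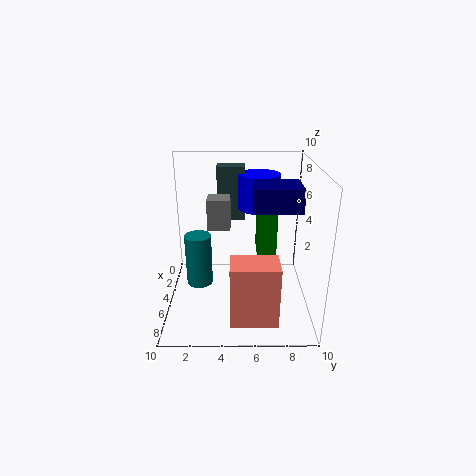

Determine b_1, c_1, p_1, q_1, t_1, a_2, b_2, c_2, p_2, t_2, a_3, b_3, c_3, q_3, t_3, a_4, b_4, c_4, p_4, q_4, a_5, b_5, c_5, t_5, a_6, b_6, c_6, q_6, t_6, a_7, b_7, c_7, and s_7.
b_1 = 3; c_1 = 6; p_1 = 1.5; q_1 = 1.5; t_1 = 2; a_2 = 2; b_2 = 3.5; c_2 = 5.5; p_2 = 1; t_2 = 4; a_3 = 4.5; b_3 = 6; c_3 = 7.5; q_3 = 3; t_3 = 1.5; a_4 = 7.5; b_4 = 4.5; c_4 = 1; p_4 = 2; q_4 = 3; a_5 = 3.5; b_5 = 2; c_5 = 0.5; t_5 = 4; a_6 = 0.5; b_6 = 6.5; c_6 = 2.5; q_6 = 1.5; t_6 = 3.5; a_7 = 3; b_7 = 6.5; c_7 = 6.5; s_7 = 1.5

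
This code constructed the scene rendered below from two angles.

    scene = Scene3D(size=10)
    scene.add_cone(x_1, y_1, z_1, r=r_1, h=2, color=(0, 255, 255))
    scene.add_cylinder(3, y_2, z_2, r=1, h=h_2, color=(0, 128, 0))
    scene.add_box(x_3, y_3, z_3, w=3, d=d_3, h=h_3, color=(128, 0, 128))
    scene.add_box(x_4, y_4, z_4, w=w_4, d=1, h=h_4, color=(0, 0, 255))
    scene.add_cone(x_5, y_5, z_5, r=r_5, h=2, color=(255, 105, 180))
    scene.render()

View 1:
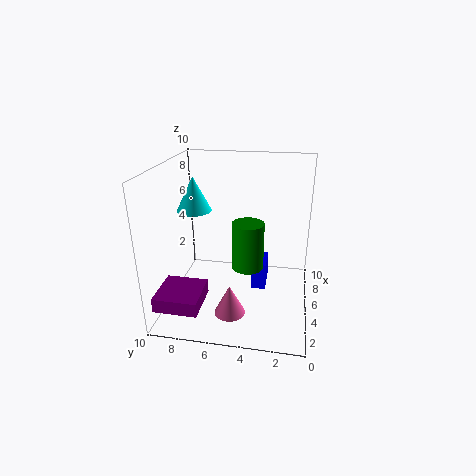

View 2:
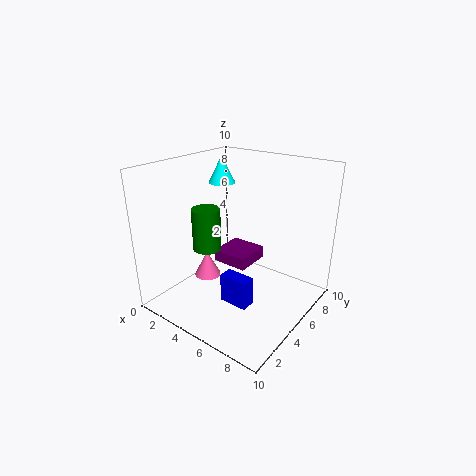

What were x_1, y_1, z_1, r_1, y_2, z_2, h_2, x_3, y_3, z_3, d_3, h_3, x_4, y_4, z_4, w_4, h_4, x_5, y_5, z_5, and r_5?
x_1 = 2
y_1 = 7
z_1 = 8
r_1 = 1
y_2 = 4
z_2 = 4
h_2 = 3
x_3 = 1
y_3 = 7
z_3 = 1
d_3 = 3
h_3 = 1
x_4 = 5
y_4 = 3
z_4 = 1
w_4 = 2
h_4 = 2
x_5 = 2
y_5 = 5
z_5 = 1
r_5 = 1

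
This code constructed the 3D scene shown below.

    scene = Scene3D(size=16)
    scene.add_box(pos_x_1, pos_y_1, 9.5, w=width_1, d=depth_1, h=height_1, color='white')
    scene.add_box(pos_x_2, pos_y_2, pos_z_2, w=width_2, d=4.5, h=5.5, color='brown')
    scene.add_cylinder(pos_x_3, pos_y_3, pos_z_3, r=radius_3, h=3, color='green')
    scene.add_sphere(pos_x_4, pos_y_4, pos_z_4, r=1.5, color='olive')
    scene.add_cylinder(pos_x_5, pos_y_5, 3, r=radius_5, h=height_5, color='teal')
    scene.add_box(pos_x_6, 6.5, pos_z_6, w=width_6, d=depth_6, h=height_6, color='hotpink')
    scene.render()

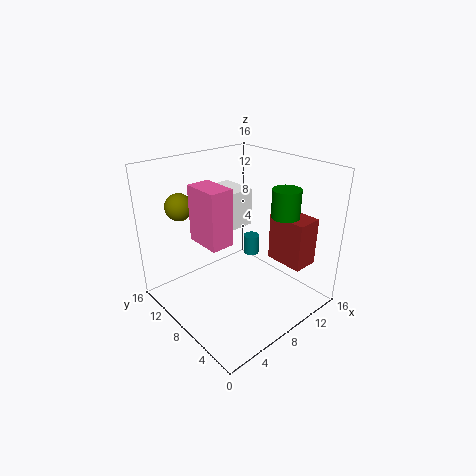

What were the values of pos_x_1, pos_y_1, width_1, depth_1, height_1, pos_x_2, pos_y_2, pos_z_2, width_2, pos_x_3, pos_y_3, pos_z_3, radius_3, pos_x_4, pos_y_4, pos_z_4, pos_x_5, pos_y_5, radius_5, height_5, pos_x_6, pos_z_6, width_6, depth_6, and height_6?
pos_x_1 = 6
pos_y_1 = 7.5
width_1 = 3.5
depth_1 = 4
height_1 = 4
pos_x_2 = 12
pos_y_2 = 2.5
pos_z_2 = 4.5
width_2 = 3
pos_x_3 = 11
pos_y_3 = 4
pos_z_3 = 11
radius_3 = 1.5
pos_x_4 = 3.5
pos_y_4 = 12.5
pos_z_4 = 11.5
pos_x_5 = 13
pos_y_5 = 11
radius_5 = 1
height_5 = 2.5
pos_x_6 = 3.5
pos_z_6 = 8.5
width_6 = 2.5
depth_6 = 4
height_6 = 6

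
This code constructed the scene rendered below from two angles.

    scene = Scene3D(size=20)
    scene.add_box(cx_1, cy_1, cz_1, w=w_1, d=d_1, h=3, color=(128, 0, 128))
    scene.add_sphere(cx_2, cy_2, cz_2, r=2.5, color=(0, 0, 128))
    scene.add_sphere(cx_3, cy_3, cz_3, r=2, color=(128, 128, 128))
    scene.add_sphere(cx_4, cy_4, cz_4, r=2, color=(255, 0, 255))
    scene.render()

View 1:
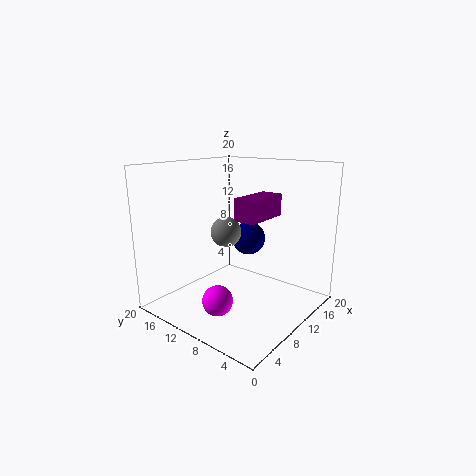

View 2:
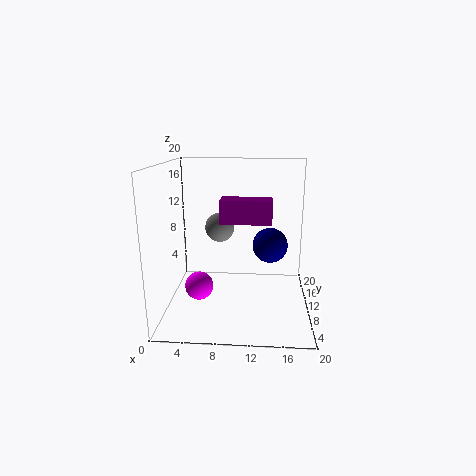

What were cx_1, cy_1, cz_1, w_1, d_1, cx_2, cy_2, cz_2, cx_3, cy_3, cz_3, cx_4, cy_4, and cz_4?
cx_1 = 8; cy_1 = 6; cz_1 = 13; w_1 = 6.5; d_1 = 3; cx_2 = 14.5; cy_2 = 11.5; cz_2 = 8.5; cx_3 = 7.5; cy_3 = 10; cz_3 = 11.5; cx_4 = 4.5; cy_4 = 9; cz_4 = 3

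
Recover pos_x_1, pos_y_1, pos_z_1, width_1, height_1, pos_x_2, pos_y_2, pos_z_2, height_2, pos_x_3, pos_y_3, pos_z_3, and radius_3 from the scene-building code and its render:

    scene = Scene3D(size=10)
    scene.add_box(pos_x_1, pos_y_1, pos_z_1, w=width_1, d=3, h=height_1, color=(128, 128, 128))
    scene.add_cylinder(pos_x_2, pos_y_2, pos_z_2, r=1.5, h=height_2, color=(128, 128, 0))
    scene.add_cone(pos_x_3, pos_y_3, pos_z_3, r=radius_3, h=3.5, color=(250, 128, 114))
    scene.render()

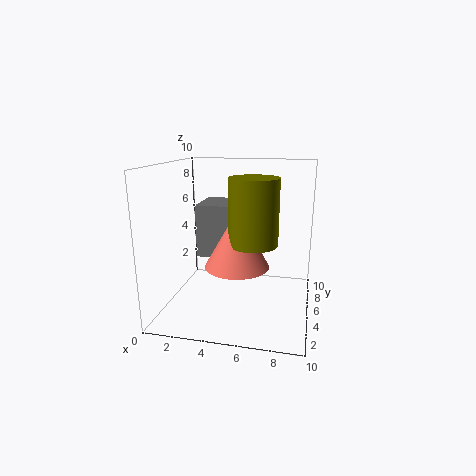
pos_x_1 = 2.5
pos_y_1 = 3.5
pos_z_1 = 4
width_1 = 2.5
height_1 = 3.5
pos_x_2 = 6.5
pos_y_2 = 2.5
pos_z_2 = 5.5
height_2 = 4
pos_x_3 = 5.5
pos_y_3 = 2.5
pos_z_3 = 4
radius_3 = 2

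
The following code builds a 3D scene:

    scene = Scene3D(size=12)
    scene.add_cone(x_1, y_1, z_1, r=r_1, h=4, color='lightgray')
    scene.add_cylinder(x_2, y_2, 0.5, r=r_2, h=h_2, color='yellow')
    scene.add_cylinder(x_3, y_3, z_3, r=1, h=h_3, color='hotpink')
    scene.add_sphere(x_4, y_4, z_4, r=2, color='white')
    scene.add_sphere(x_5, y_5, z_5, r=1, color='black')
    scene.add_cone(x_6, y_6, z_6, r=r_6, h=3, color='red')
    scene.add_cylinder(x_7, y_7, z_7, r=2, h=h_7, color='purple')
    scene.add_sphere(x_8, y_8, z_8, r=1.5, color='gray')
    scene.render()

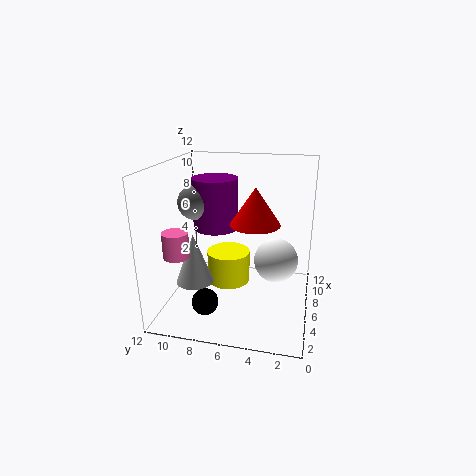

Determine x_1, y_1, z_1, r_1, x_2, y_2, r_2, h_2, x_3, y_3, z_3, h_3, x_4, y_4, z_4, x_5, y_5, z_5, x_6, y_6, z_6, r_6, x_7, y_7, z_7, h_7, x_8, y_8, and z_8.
x_1 = 3.5
y_1 = 9
z_1 = 3
r_1 = 1.5
x_2 = 8.5
y_2 = 7.5
r_2 = 2
h_2 = 3
x_3 = 2.5
y_3 = 10
z_3 = 5.5
h_3 = 2
x_4 = 8.5
y_4 = 3
z_4 = 3
x_5 = 1.5
y_5 = 7.5
z_5 = 2.5
x_6 = 5.5
y_6 = 4.5
z_6 = 7.5
r_6 = 2
x_7 = 8
y_7 = 8.5
z_7 = 6
h_7 = 4.5
x_8 = 7
y_8 = 10
z_8 = 8.5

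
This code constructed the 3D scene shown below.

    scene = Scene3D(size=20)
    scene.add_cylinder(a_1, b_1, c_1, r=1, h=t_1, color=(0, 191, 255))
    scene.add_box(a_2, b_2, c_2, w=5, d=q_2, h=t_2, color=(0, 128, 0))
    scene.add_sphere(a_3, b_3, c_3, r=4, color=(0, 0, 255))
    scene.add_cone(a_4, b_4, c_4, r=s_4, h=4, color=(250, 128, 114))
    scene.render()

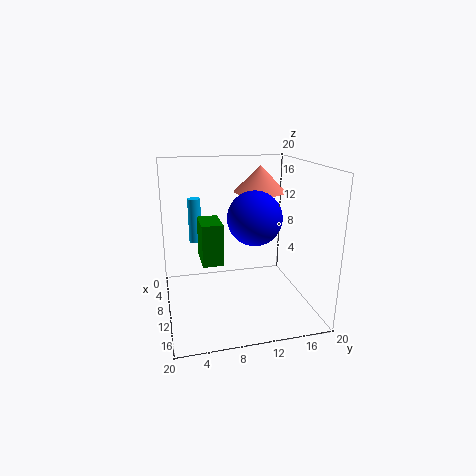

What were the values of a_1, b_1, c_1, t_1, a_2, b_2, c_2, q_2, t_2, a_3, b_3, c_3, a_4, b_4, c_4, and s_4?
a_1 = 2; b_1 = 5; c_1 = 7; t_1 = 7; a_2 = 5; b_2 = 5; c_2 = 6; q_2 = 3; t_2 = 6; a_3 = 8; b_3 = 13; c_3 = 12; a_4 = 4; b_4 = 15; c_4 = 15; s_4 = 4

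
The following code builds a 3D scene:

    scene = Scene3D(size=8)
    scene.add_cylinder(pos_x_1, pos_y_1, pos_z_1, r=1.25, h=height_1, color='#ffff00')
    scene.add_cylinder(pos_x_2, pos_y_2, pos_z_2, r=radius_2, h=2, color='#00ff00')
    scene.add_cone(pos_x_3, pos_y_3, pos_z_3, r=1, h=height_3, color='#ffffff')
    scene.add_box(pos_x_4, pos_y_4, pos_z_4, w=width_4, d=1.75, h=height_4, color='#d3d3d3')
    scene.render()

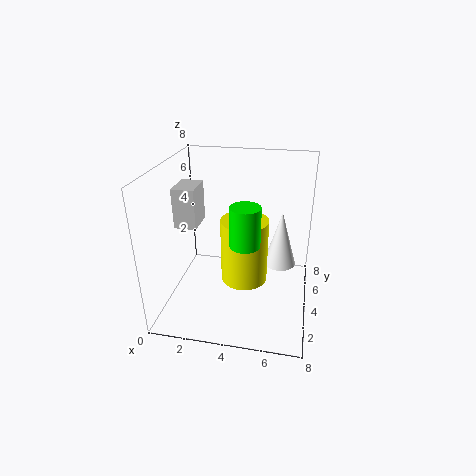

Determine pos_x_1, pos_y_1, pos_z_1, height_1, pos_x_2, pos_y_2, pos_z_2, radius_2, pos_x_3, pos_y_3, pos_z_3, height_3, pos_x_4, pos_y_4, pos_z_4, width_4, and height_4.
pos_x_1 = 4.5; pos_y_1 = 3.25; pos_z_1 = 2; height_1 = 3.5; pos_x_2 = 4.75; pos_y_2 = 2; pos_z_2 = 4.75; radius_2 = 0.75; pos_x_3 = 6.25; pos_y_3 = 6.25; pos_z_3 = 1.25; height_3 = 3.5; pos_x_4 = 0.5; pos_y_4 = 3.5; pos_z_4 = 4.5; width_4 = 1.25; height_4 = 2.25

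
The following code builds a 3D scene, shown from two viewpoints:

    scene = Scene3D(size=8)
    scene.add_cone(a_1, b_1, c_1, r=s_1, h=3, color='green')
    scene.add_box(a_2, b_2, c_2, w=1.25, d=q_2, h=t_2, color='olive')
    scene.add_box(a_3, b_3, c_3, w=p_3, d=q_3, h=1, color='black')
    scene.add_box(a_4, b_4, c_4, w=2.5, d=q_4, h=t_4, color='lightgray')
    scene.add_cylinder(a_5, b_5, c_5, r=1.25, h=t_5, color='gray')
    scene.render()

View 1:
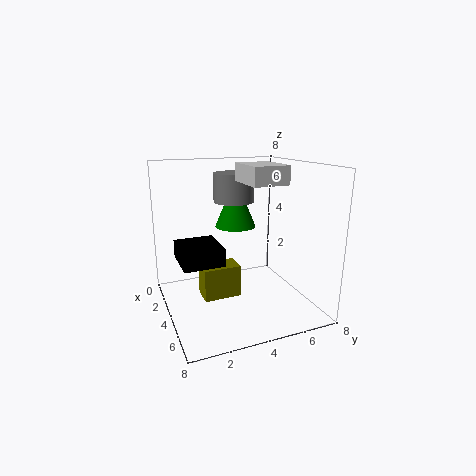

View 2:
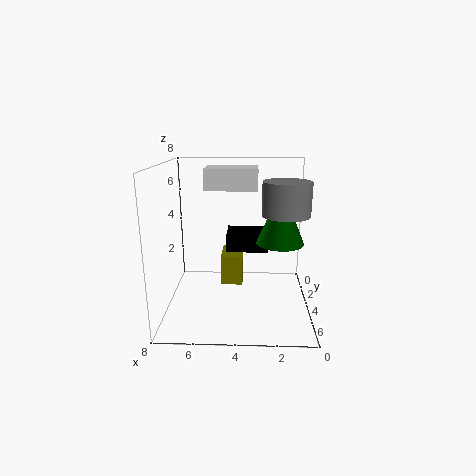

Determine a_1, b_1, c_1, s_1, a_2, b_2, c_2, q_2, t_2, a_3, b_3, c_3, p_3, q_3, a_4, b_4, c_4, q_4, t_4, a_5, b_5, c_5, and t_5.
a_1 = 1.75, b_1 = 4.75, c_1 = 4, s_1 = 1.25, a_2 = 3.75, b_2 = 1.75, c_2 = 1, q_2 = 2, t_2 = 1.75, a_3 = 2.25, b_3 = 0.75, c_3 = 2.75, p_3 = 2.5, q_3 = 2.25, a_4 = 3, b_4 = 4.25, c_4 = 7, q_4 = 2, t_4 = 1, a_5 = 1.5, b_5 = 4.75, c_5 = 5.5, t_5 = 1.75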